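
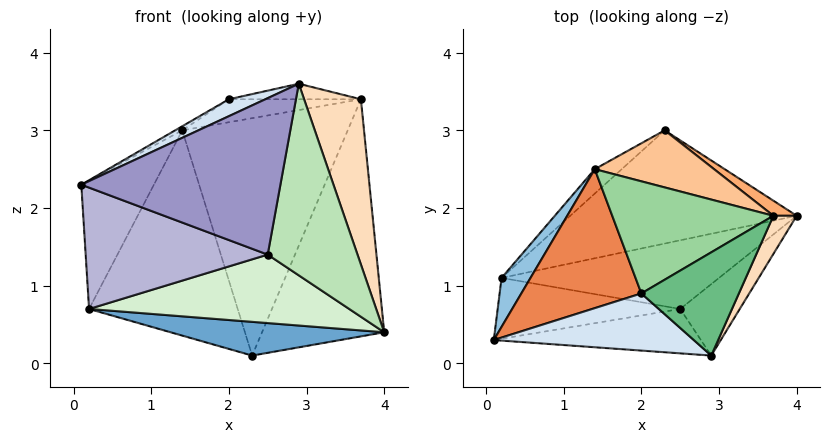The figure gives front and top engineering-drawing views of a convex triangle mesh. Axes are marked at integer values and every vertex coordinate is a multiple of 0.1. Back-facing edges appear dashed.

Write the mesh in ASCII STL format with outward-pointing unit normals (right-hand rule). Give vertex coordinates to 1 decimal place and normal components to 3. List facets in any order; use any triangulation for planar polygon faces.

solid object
 facet normal -0.016 -0.285 -0.958
  outer loop
   vertex 0.2 1.1 0.7
   vertex 2.3 3.0 0.1
   vertex 4.0 1.9 0.4
  endloop
 endfacet
 facet normal -0.871 0.459 0.175
  outer loop
   vertex 0.2 1.1 0.7
   vertex 0.1 0.3 2.3
   vertex 1.4 2.5 3.0
  endloop
 endfacet
 facet normal -0.682 0.726 -0.086
  outer loop
   vertex 0.2 1.1 0.7
   vertex 1.4 2.5 3.0
   vertex 2.3 3.0 0.1
  endloop
 endfacet
 facet normal -0.422 -0.257 0.869
  outer loop
   vertex 2.0 0.9 3.4
   vertex 0.1 0.3 2.3
   vertex 2.9 0.1 3.6
  endloop
 endfacet
 facet normal -0.507 0.025 0.862
  outer loop
   vertex 2.0 0.9 3.4
   vertex 1.4 2.5 3.0
   vertex 0.1 0.3 2.3
  endloop
 endfacet
 facet normal 0.536 0.843 0.054
  outer loop
   vertex 3.7 1.9 3.4
   vertex 4.0 1.9 0.4
   vertex 2.3 3.0 0.1
  endloop
 endfacet
 facet normal 0.208 0.951 0.229
  outer loop
   vertex 3.7 1.9 3.4
   vertex 2.3 3.0 0.1
   vertex 1.4 2.5 3.0
  endloop
 endfacet
 facet normal 0.914 -0.396 0.091
  outer loop
   vertex 3.7 1.9 3.4
   vertex 2.9 0.1 3.6
   vertex 4.0 1.9 0.4
  endloop
 endfacet
 facet normal -0.087 0.148 0.985
  outer loop
   vertex 3.7 1.9 3.4
   vertex 2.0 0.9 3.4
   vertex 2.9 0.1 3.6
  endloop
 endfacet
 facet normal -0.117 0.199 0.973
  outer loop
   vertex 3.7 1.9 3.4
   vertex 1.4 2.5 3.0
   vertex 2.0 0.9 3.4
  endloop
 endfacet
 facet normal 0.459 -0.832 -0.310
  outer loop
   vertex 2.5 0.7 1.4
   vertex 4.0 1.9 0.4
   vertex 2.9 0.1 3.6
  endloop
 endfacet
 facet normal 0.092 -0.703 -0.705
  outer loop
   vertex 2.5 0.7 1.4
   vertex 0.2 1.1 0.7
   vertex 4.0 1.9 0.4
  endloop
 endfacet
 facet normal 0.058 -0.960 -0.272
  outer loop
   vertex 2.5 0.7 1.4
   vertex 2.9 0.1 3.6
   vertex 0.1 0.3 2.3
  endloop
 endfacet
 facet normal -0.019 -0.894 -0.448
  outer loop
   vertex 2.5 0.7 1.4
   vertex 0.1 0.3 2.3
   vertex 0.2 1.1 0.7
  endloop
 endfacet
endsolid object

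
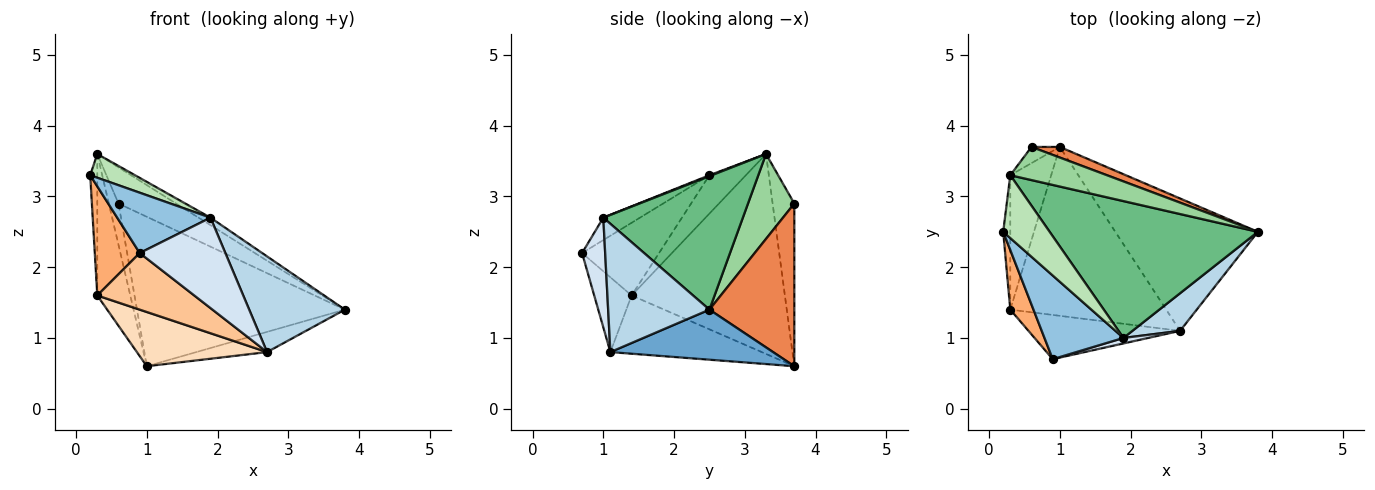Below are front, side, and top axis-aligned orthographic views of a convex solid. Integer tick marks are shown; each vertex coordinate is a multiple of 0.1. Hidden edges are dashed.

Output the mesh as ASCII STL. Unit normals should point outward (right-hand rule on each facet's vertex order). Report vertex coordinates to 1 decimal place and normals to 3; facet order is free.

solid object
 facet normal 0.328 0.143 -0.934
  outer loop
   vertex 2.7 1.1 0.8
   vertex 1.0 3.7 0.6
   vertex 3.8 2.5 1.4
  endloop
 endfacet
 facet normal -0.224 -0.570 0.790
  outer loop
   vertex 1.9 1.0 2.7
   vertex 0.2 2.5 3.3
   vertex 0.9 0.7 2.2
  endloop
 endfacet
 facet normal 0.702 -0.663 0.261
  outer loop
   vertex 1.9 1.0 2.7
   vertex 2.7 1.1 0.8
   vertex 3.8 2.5 1.4
  endloop
 endfacet
 facet normal 0.260 -0.964 0.059
  outer loop
   vertex 1.9 1.0 2.7
   vertex 0.9 0.7 2.2
   vertex 2.7 1.1 0.8
  endloop
 endfacet
 facet normal 0.377 0.924 0.066
  outer loop
   vertex 0.6 3.7 2.9
   vertex 3.8 2.5 1.4
   vertex 1.0 3.7 0.6
  endloop
 endfacet
 facet normal -0.833 -0.486 0.266
  outer loop
   vertex 0.3 1.4 1.6
   vertex 0.9 0.7 2.2
   vertex 0.2 2.5 3.3
  endloop
 endfacet
 facet normal -0.291 -0.754 -0.589
  outer loop
   vertex 0.3 1.4 1.6
   vertex 2.7 1.1 0.8
   vertex 0.9 0.7 2.2
  endloop
 endfacet
 facet normal -0.335 -0.288 -0.897
  outer loop
   vertex 0.3 1.4 1.6
   vertex 1.0 3.7 0.6
   vertex 2.7 1.1 0.8
  endloop
 endfacet
 facet normal 0.539 0.046 0.841
  outer loop
   vertex 0.3 3.3 3.6
   vertex 1.9 1.0 2.7
   vertex 3.8 2.5 1.4
  endloop
 endfacet
 facet normal 0.510 0.634 0.581
  outer loop
   vertex 0.3 3.3 3.6
   vertex 3.8 2.5 1.4
   vertex 0.6 3.7 2.9
  endloop
 endfacet
 facet normal 0.019 -0.353 0.935
  outer loop
   vertex 0.3 3.3 3.6
   vertex 0.2 2.5 3.3
   vertex 1.9 1.0 2.7
  endloop
 endfacet
 facet normal -0.902 0.402 -0.157
  outer loop
   vertex 0.3 3.3 3.6
   vertex 0.6 3.7 2.9
   vertex 1.0 3.7 0.6
  endloop
 endfacet
 facet normal -0.966 0.188 -0.178
  outer loop
   vertex 0.3 3.3 3.6
   vertex 0.3 1.4 1.6
   vertex 0.2 2.5 3.3
  endloop
 endfacet
 facet normal -0.959 0.206 -0.196
  outer loop
   vertex 0.3 3.3 3.6
   vertex 1.0 3.7 0.6
   vertex 0.3 1.4 1.6
  endloop
 endfacet
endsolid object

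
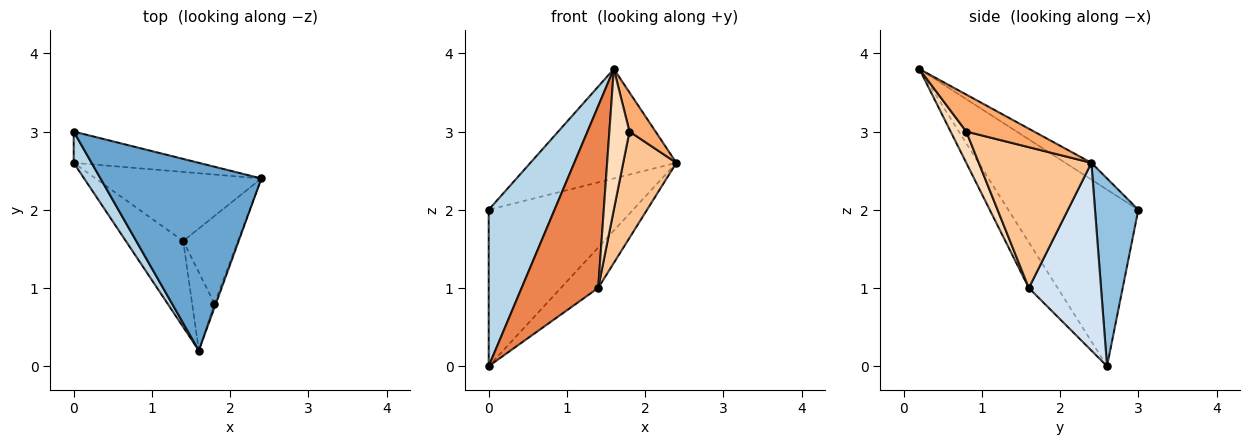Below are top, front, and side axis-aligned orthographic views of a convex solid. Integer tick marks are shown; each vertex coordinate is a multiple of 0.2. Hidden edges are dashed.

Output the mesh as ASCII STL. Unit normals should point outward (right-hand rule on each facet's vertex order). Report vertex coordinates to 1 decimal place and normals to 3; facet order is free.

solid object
 facet normal -0.090 0.502 0.860
  outer loop
   vertex 1.6 0.2 3.8
   vertex 2.4 2.4 2.6
   vertex 0.0 3.0 2.0
  endloop
 endfacet
 facet normal 0.282 0.941 -0.188
  outer loop
   vertex 0.0 2.6 0.0
   vertex 0.0 3.0 2.0
   vertex 2.4 2.4 2.6
  endloop
 endfacet
 facet normal -0.889 -0.450 0.090
  outer loop
   vertex 0.0 2.6 0.0
   vertex 1.6 0.2 3.8
   vertex 0.0 3.0 2.0
  endloop
 endfacet
 facet normal 0.699 0.361 -0.617
  outer loop
   vertex 1.4 1.6 1.0
   vertex 0.0 2.6 0.0
   vertex 2.4 2.4 2.6
  endloop
 endfacet
 facet normal -0.322 -0.856 -0.405
  outer loop
   vertex 1.4 1.6 1.0
   vertex 1.6 0.2 3.8
   vertex 0.0 2.6 0.0
  endloop
 endfacet
 facet normal 0.933 -0.359 -0.036
  outer loop
   vertex 1.8 0.8 3.0
   vertex 2.4 2.4 2.6
   vertex 1.6 0.2 3.8
  endloop
 endfacet
 facet normal 0.853 -0.403 -0.332
  outer loop
   vertex 1.8 0.8 3.0
   vertex 1.4 1.6 1.0
   vertex 2.4 2.4 2.6
  endloop
 endfacet
 facet normal 0.562 -0.723 -0.402
  outer loop
   vertex 1.8 0.8 3.0
   vertex 1.6 0.2 3.8
   vertex 1.4 1.6 1.0
  endloop
 endfacet
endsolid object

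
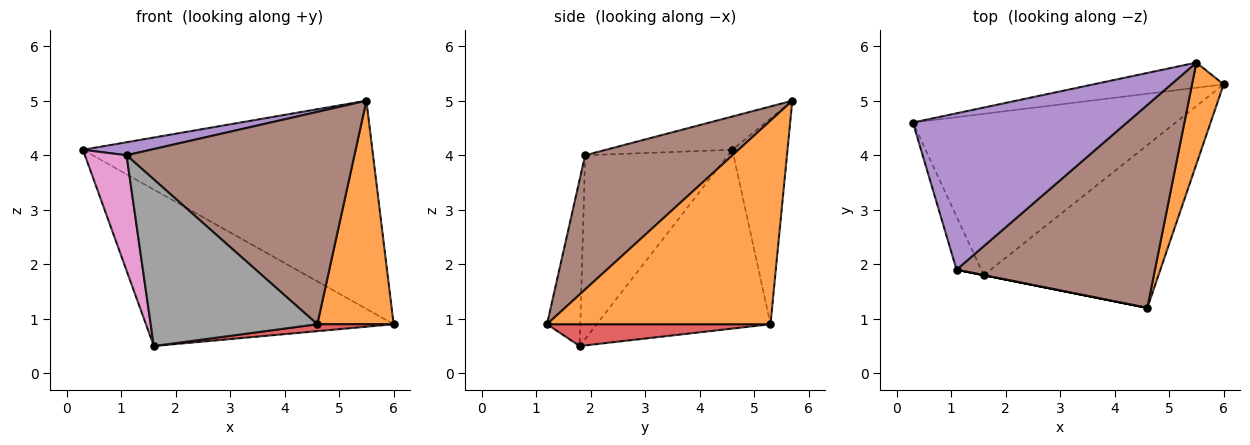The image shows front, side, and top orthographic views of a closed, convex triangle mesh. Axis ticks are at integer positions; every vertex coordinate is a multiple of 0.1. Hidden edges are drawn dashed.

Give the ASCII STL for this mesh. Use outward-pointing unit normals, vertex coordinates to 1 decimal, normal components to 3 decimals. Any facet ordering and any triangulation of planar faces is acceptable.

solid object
 facet normal -0.186 0.975 -0.118
  outer loop
   vertex 5.5 5.7 5.0
   vertex 6.0 5.3 0.9
   vertex 0.3 4.6 4.1
  endloop
 endfacet
 facet normal 0.936 -0.320 0.145
  outer loop
   vertex 5.5 5.7 5.0
   vertex 4.6 1.2 0.9
   vertex 6.0 5.3 0.9
  endloop
 endfacet
 facet normal -0.439 0.626 -0.645
  outer loop
   vertex 1.6 1.8 0.5
   vertex 0.3 4.6 4.1
   vertex 6.0 5.3 0.9
  endloop
 endfacet
 facet normal 0.124 -0.042 -0.991
  outer loop
   vertex 1.6 1.8 0.5
   vertex 6.0 5.3 0.9
   vertex 4.6 1.2 0.9
  endloop
 endfacet
 facet normal -0.153 -0.082 0.985
  outer loop
   vertex 1.1 1.9 4.0
   vertex 5.5 5.7 5.0
   vertex 0.3 4.6 4.1
  endloop
 endfacet
 facet normal 0.423 -0.655 0.626
  outer loop
   vertex 1.1 1.9 4.0
   vertex 4.6 1.2 0.9
   vertex 5.5 5.7 5.0
  endloop
 endfacet
 facet normal -0.952 -0.277 -0.128
  outer loop
   vertex 1.1 1.9 4.0
   vertex 0.3 4.6 4.1
   vertex 1.6 1.8 0.5
  endloop
 endfacet
 facet normal -0.196 -0.981 0.000
  outer loop
   vertex 1.1 1.9 4.0
   vertex 1.6 1.8 0.5
   vertex 4.6 1.2 0.9
  endloop
 endfacet
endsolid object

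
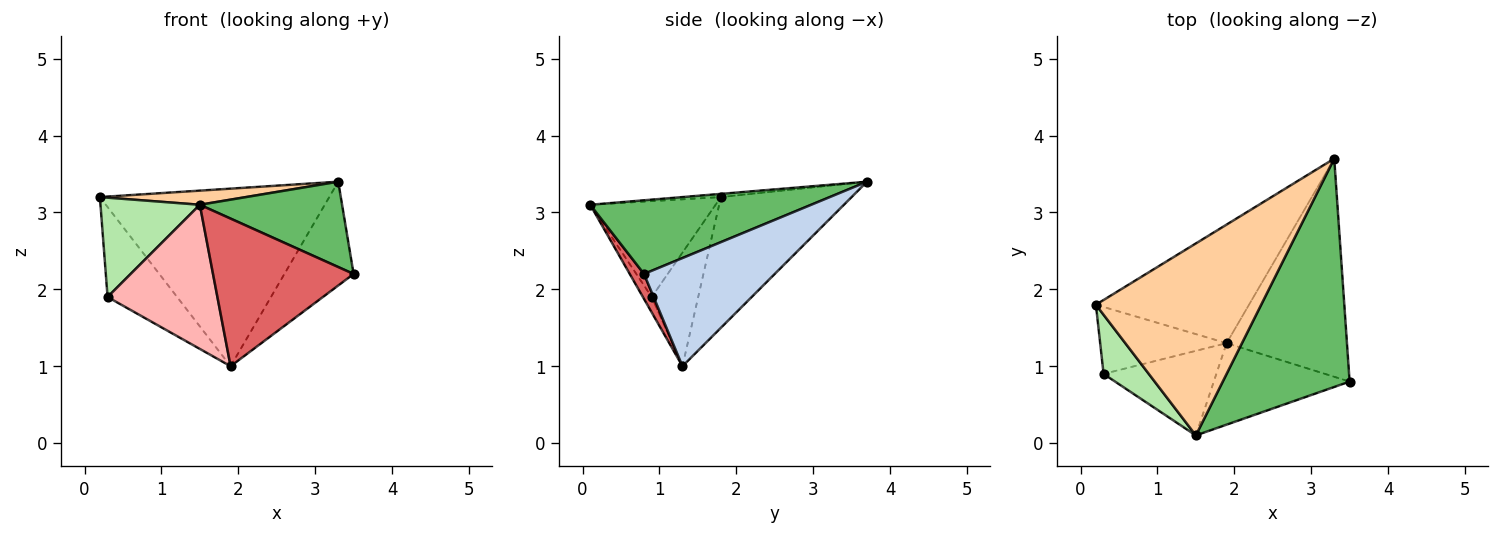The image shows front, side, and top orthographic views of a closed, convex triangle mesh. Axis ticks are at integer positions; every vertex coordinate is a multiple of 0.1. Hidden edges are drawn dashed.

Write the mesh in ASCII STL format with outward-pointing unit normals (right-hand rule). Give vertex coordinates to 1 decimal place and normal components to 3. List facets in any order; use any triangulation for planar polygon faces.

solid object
 facet normal -0.428 0.752 -0.502
  outer loop
   vertex 1.9 1.3 1.0
   vertex 0.2 1.8 3.2
   vertex 3.3 3.7 3.4
  endloop
 endfacet
 facet normal 0.630 0.334 -0.701
  outer loop
   vertex 1.9 1.3 1.0
   vertex 3.3 3.7 3.4
   vertex 3.5 0.8 2.2
  endloop
 endfacet
 facet normal -0.473 0.707 -0.526
  outer loop
   vertex 0.3 0.9 1.9
   vertex 0.2 1.8 3.2
   vertex 1.9 1.3 1.0
  endloop
 endfacet
 facet normal -0.019 -0.073 0.997
  outer loop
   vertex 1.5 0.1 3.1
   vertex 3.3 3.7 3.4
   vertex 0.2 1.8 3.2
  endloop
 endfacet
 facet normal 0.478 -0.308 0.823
  outer loop
   vertex 1.5 0.1 3.1
   vertex 3.5 0.8 2.2
   vertex 3.3 3.7 3.4
  endloop
 endfacet
 facet normal -0.735 -0.583 0.347
  outer loop
   vertex 1.5 0.1 3.1
   vertex 0.2 1.8 3.2
   vertex 0.3 0.9 1.9
  endloop
 endfacet
 facet normal 0.089 -0.872 -0.481
  outer loop
   vertex 1.5 0.1 3.1
   vertex 1.9 1.3 1.0
   vertex 3.5 0.8 2.2
  endloop
 endfacet
 facet normal -0.069 -0.860 -0.505
  outer loop
   vertex 1.5 0.1 3.1
   vertex 0.3 0.9 1.9
   vertex 1.9 1.3 1.0
  endloop
 endfacet
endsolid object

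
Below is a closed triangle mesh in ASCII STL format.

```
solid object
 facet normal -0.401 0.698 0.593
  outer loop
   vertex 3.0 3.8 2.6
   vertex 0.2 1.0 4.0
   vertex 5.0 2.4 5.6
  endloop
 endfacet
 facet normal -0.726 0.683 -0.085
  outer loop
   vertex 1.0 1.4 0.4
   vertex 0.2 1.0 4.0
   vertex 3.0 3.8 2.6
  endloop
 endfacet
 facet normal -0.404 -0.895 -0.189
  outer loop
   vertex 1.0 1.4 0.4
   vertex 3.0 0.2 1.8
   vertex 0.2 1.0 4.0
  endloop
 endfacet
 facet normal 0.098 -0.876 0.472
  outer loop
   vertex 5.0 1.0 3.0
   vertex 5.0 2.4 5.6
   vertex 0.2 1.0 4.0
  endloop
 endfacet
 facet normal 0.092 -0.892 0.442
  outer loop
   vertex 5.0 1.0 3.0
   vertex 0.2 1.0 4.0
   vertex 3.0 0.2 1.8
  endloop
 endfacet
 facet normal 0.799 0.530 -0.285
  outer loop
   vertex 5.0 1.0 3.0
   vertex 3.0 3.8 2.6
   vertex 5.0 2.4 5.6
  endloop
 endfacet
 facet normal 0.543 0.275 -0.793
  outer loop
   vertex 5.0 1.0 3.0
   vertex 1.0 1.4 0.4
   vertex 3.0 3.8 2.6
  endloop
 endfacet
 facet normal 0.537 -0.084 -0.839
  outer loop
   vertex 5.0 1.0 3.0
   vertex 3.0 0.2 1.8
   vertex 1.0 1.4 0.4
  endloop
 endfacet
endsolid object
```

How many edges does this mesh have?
12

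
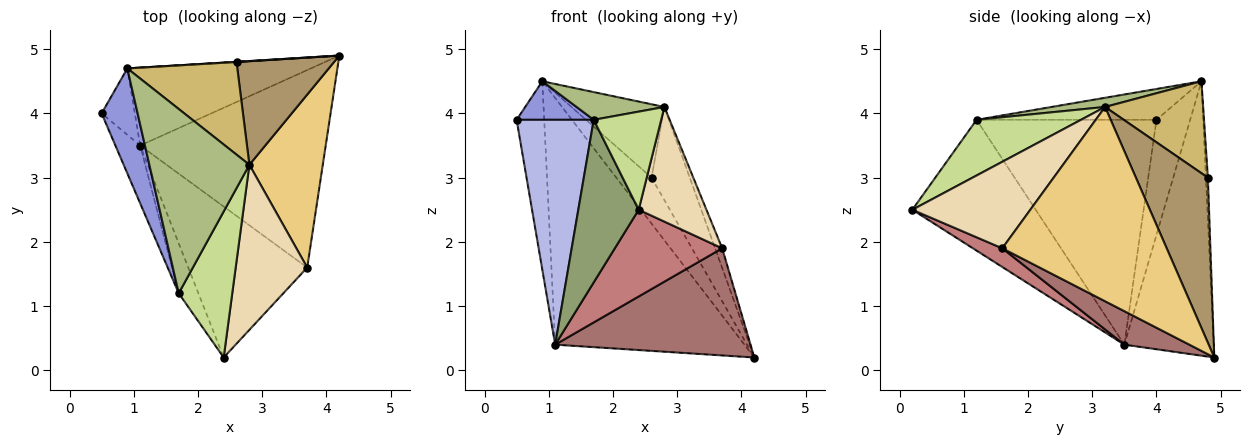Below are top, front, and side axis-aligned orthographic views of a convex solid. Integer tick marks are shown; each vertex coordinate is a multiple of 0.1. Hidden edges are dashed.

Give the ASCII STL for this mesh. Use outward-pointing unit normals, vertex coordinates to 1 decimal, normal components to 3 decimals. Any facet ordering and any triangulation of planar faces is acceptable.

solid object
 facet normal -0.755 0.618 -0.218
  outer loop
   vertex 1.1 3.5 0.4
   vertex 0.5 4.0 3.9
   vertex 0.9 4.7 4.5
  endloop
 endfacet
 facet normal -0.410 0.870 -0.275
  outer loop
   vertex 1.1 3.5 0.4
   vertex 0.9 4.7 4.5
   vertex 4.2 4.9 0.2
  endloop
 endfacet
 facet normal -0.627 -0.269 0.731
  outer loop
   vertex 1.7 1.2 3.9
   vertex 0.9 4.7 4.5
   vertex 0.5 4.0 3.9
  endloop
 endfacet
 facet normal -0.914 -0.392 -0.101
  outer loop
   vertex 1.7 1.2 3.9
   vertex 0.5 4.0 3.9
   vertex 1.1 3.5 0.4
  endloop
 endfacet
 facet normal -0.890 -0.436 -0.134
  outer loop
   vertex 1.7 1.2 3.9
   vertex 1.1 3.5 0.4
   vertex 2.4 0.2 2.5
  endloop
 endfacet
 facet normal 0.090 -0.148 0.985
  outer loop
   vertex 2.8 3.2 4.1
   vertex 0.9 4.7 4.5
   vertex 1.7 1.2 3.9
  endloop
 endfacet
 facet normal 0.653 -0.422 0.628
  outer loop
   vertex 2.8 3.2 4.1
   vertex 1.7 1.2 3.9
   vertex 2.4 0.2 2.5
  endloop
 endfacet
 facet normal -0.055 0.998 0.004
  outer loop
   vertex 2.6 4.8 3.0
   vertex 4.2 4.9 0.2
   vertex 0.9 4.7 4.5
  endloop
 endfacet
 facet normal 0.783 0.416 0.462
  outer loop
   vertex 2.6 4.8 3.0
   vertex 2.8 3.2 4.1
   vertex 4.2 4.9 0.2
  endloop
 endfacet
 facet normal 0.548 0.519 0.656
  outer loop
   vertex 2.6 4.8 3.0
   vertex 0.9 4.7 4.5
   vertex 2.8 3.2 4.1
  endloop
 endfacet
 facet normal 0.935 0.040 0.353
  outer loop
   vertex 3.7 1.6 1.9
   vertex 4.2 4.9 0.2
   vertex 2.8 3.2 4.1
  endloop
 endfacet
 facet normal 0.705 -0.405 0.583
  outer loop
   vertex 3.7 1.6 1.9
   vertex 2.8 3.2 4.1
   vertex 2.4 0.2 2.5
  endloop
 endfacet
 facet normal 0.157 -0.471 -0.868
  outer loop
   vertex 3.7 1.6 1.9
   vertex 1.1 3.5 0.4
   vertex 4.2 4.9 0.2
  endloop
 endfacet
 facet normal 0.135 -0.494 -0.859
  outer loop
   vertex 3.7 1.6 1.9
   vertex 2.4 0.2 2.5
   vertex 1.1 3.5 0.4
  endloop
 endfacet
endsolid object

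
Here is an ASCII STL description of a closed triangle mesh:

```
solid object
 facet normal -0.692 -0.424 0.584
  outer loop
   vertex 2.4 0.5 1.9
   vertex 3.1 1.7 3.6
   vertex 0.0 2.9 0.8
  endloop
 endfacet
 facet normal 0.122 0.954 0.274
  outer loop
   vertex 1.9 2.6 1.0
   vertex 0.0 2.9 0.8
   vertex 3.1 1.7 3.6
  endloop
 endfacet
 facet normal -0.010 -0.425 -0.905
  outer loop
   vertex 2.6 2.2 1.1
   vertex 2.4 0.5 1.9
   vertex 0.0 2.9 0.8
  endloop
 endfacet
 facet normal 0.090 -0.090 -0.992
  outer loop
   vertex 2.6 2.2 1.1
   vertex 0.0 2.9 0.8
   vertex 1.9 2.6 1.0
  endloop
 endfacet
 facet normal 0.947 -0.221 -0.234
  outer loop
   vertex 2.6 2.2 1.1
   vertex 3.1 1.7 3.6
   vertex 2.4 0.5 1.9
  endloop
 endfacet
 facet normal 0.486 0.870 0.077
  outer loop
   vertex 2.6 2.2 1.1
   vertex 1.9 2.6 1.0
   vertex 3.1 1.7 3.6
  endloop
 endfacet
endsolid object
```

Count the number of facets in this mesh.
6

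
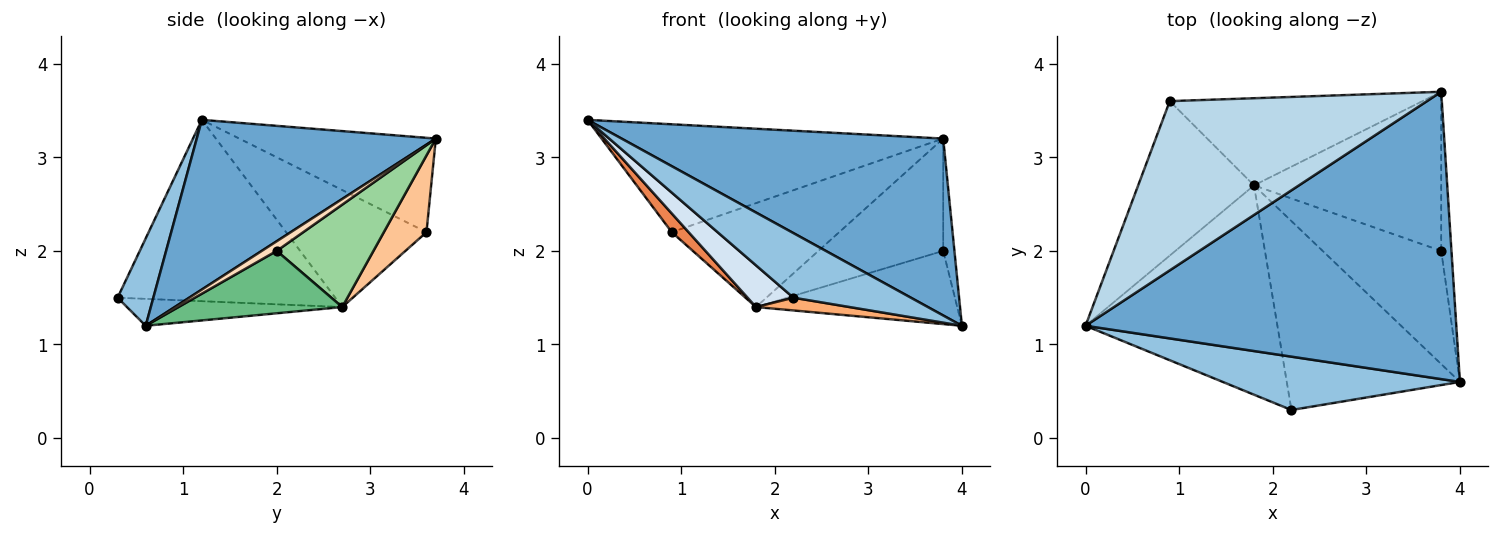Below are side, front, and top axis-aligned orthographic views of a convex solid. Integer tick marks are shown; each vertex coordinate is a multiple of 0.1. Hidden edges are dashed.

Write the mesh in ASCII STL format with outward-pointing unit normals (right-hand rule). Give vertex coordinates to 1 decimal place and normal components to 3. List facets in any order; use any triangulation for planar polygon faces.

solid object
 facet normal 0.363 -0.488 0.793
  outer loop
   vertex 3.8 3.7 3.2
   vertex 0.0 1.2 3.4
   vertex 4.0 0.6 1.2
  endloop
 endfacet
 facet normal 0.228 -0.751 0.620
  outer loop
   vertex 2.2 0.3 1.5
   vertex 4.0 0.6 1.2
   vertex 0.0 1.2 3.4
  endloop
 endfacet
 facet normal -0.295 0.514 0.806
  outer loop
   vertex 0.9 3.6 2.2
   vertex 0.0 1.2 3.4
   vertex 3.8 3.7 3.2
  endloop
 endfacet
 facet normal -0.680 -0.143 -0.719
  outer loop
   vertex 1.8 2.7 1.4
   vertex 2.2 0.3 1.5
   vertex 0.0 1.2 3.4
  endloop
 endfacet
 facet normal -0.708 -0.085 -0.701
  outer loop
   vertex 1.8 2.7 1.4
   vertex 0.0 1.2 3.4
   vertex 0.9 3.6 2.2
  endloop
 endfacet
 facet normal -0.153 -0.067 -0.986
  outer loop
   vertex 1.8 2.7 1.4
   vertex 4.0 0.6 1.2
   vertex 2.2 0.3 1.5
  endloop
 endfacet
 facet normal 0.192 0.752 -0.631
  outer loop
   vertex 1.8 2.7 1.4
   vertex 0.9 3.6 2.2
   vertex 3.8 3.7 3.2
  endloop
 endfacet
 facet normal 0.610 0.457 -0.648
  outer loop
   vertex 3.8 2.0 2.0
   vertex 3.8 3.7 3.2
   vertex 4.0 0.6 1.2
  endloop
 endfacet
 facet normal 0.404 0.497 -0.768
  outer loop
   vertex 3.8 2.0 2.0
   vertex 4.0 0.6 1.2
   vertex 1.8 2.7 1.4
  endloop
 endfacet
 facet normal 0.408 0.526 -0.746
  outer loop
   vertex 3.8 2.0 2.0
   vertex 1.8 2.7 1.4
   vertex 3.8 3.7 3.2
  endloop
 endfacet
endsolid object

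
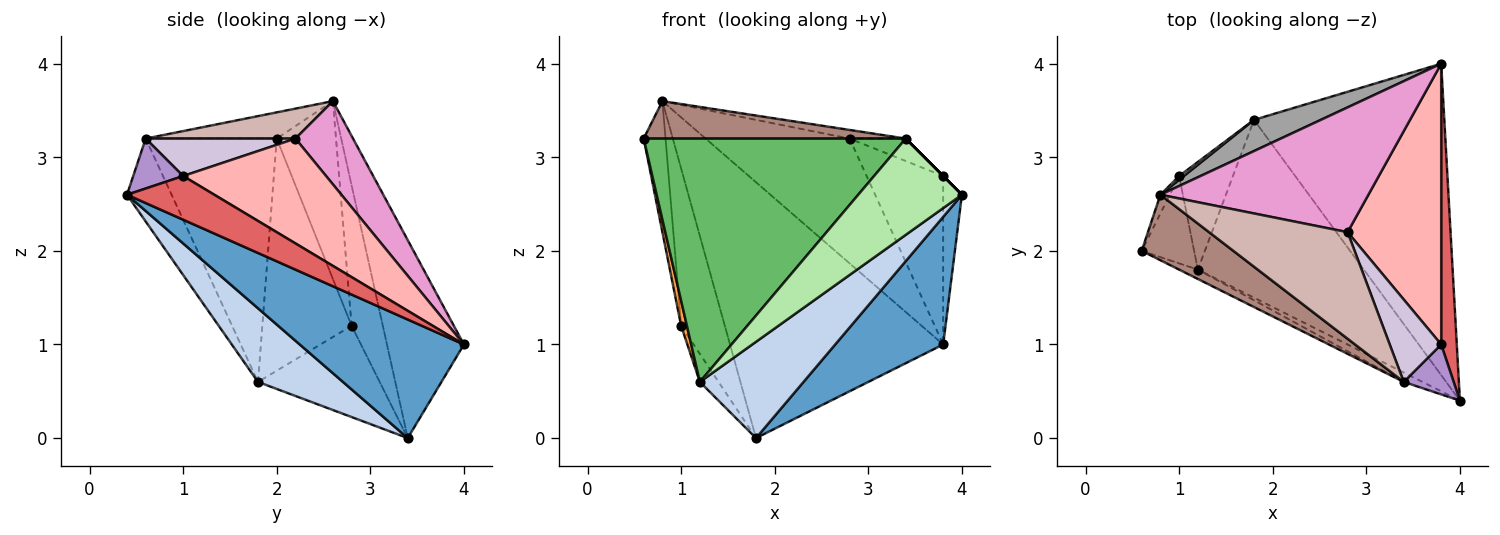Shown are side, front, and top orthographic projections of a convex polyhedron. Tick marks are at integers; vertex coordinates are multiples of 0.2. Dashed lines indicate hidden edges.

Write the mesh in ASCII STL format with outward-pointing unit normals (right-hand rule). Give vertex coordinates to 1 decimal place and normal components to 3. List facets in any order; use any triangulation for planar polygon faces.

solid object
 facet normal 0.499 -0.329 -0.802
  outer loop
   vertex 1.8 3.4 0.0
   vertex 3.8 4.0 1.0
   vertex 4.0 0.4 2.6
  endloop
 endfacet
 facet normal 0.363 -0.444 -0.819
  outer loop
   vertex 1.2 1.8 0.6
   vertex 1.8 3.4 0.0
   vertex 4.0 0.4 2.6
  endloop
 endfacet
 facet normal -0.974 -0.063 -0.220
  outer loop
   vertex 1.0 2.8 1.2
   vertex 1.2 1.8 0.6
   vertex 0.6 2.0 3.2
  endloop
 endfacet
 facet normal -0.854 0.131 -0.504
  outer loop
   vertex 1.0 2.8 1.2
   vertex 1.8 3.4 0.0
   vertex 1.2 1.8 0.6
  endloop
 endfacet
 facet normal -0.447 -0.894 -0.034
  outer loop
   vertex 3.4 0.6 3.2
   vertex 0.6 2.0 3.2
   vertex 1.2 1.8 0.6
  endloop
 endfacet
 facet normal -0.394 -0.915 -0.089
  outer loop
   vertex 3.4 0.6 3.2
   vertex 1.2 1.8 0.6
   vertex 4.0 0.4 2.6
  endloop
 endfacet
 facet normal 0.923 0.198 0.330
  outer loop
   vertex 3.8 1.0 2.8
   vertex 4.0 0.4 2.6
   vertex 3.8 4.0 1.0
  endloop
 endfacet
 facet normal 0.693 0.371 0.618
  outer loop
   vertex 3.8 1.0 2.8
   vertex 3.8 4.0 1.0
   vertex 2.8 2.2 3.2
  endloop
 endfacet
 facet normal 0.707 0.000 0.707
  outer loop
   vertex 3.8 1.0 2.8
   vertex 3.4 0.6 3.2
   vertex 4.0 0.4 2.6
  endloop
 endfacet
 facet normal 0.574 0.215 0.790
  outer loop
   vertex 3.8 1.0 2.8
   vertex 2.8 2.2 3.2
   vertex 3.4 0.6 3.2
  endloop
 endfacet
 facet normal -0.241 -0.482 0.843
  outer loop
   vertex 0.8 2.6 3.6
   vertex 0.6 2.0 3.2
   vertex 3.4 0.6 3.2
  endloop
 endfacet
 facet normal 0.211 0.079 0.974
  outer loop
   vertex 0.8 2.6 3.6
   vertex 3.4 0.6 3.2
   vertex 2.8 2.2 3.2
  endloop
 endfacet
 facet normal 0.272 0.680 0.680
  outer loop
   vertex 0.8 2.6 3.6
   vertex 2.8 2.2 3.2
   vertex 3.8 4.0 1.0
  endloop
 endfacet
 facet normal -0.937 0.345 -0.049
  outer loop
   vertex 0.8 2.6 3.6
   vertex 1.0 2.8 1.2
   vertex 0.6 2.0 3.2
  endloop
 endfacet
 facet normal -0.337 0.934 0.114
  outer loop
   vertex 0.8 2.6 3.6
   vertex 3.8 4.0 1.0
   vertex 1.8 3.4 0.0
  endloop
 endfacet
 facet normal -0.581 0.814 0.019
  outer loop
   vertex 0.8 2.6 3.6
   vertex 1.8 3.4 0.0
   vertex 1.0 2.8 1.2
  endloop
 endfacet
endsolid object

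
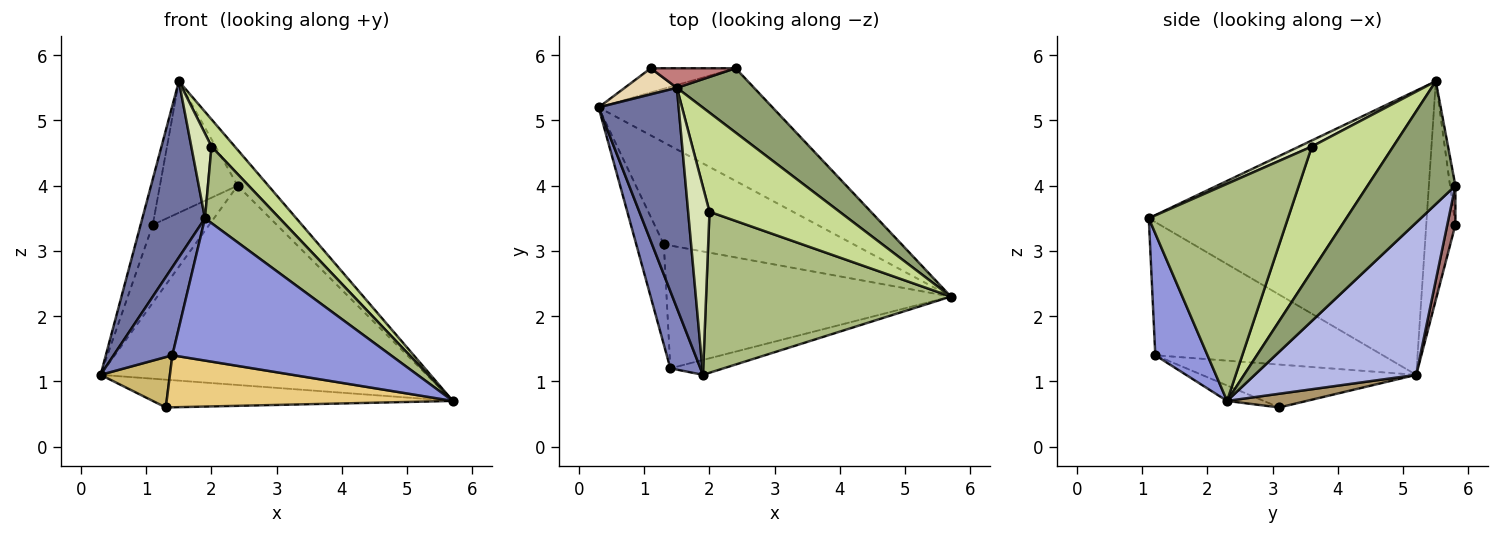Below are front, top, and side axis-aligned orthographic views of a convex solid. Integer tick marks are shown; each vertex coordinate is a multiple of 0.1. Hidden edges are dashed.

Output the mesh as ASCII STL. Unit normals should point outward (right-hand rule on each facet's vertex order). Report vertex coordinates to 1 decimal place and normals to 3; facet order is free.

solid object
 facet normal -0.941 -0.212 0.265
  outer loop
   vertex 1.5 5.5 5.6
   vertex 0.3 5.2 1.1
   vertex 1.9 1.1 3.5
  endloop
 endfacet
 facet normal -0.946 -0.244 0.214
  outer loop
   vertex 1.4 1.2 1.4
   vertex 1.9 1.1 3.5
   vertex 0.3 5.2 1.1
  endloop
 endfacet
 facet normal 0.231 -0.968 -0.101
  outer loop
   vertex 1.4 1.2 1.4
   vertex 5.7 2.3 0.7
   vertex 1.9 1.1 3.5
  endloop
 endfacet
 facet normal 0.396 0.799 -0.452
  outer loop
   vertex 2.4 5.8 4.0
   vertex 5.7 2.3 0.7
   vertex 0.3 5.2 1.1
  endloop
 endfacet
 facet normal 0.812 0.285 0.510
  outer loop
   vertex 2.4 5.8 4.0
   vertex 1.5 5.5 5.6
   vertex 5.7 2.3 0.7
  endloop
 endfacet
 facet normal 0.625 -0.335 0.705
  outer loop
   vertex 2.0 3.6 4.6
   vertex 1.9 1.1 3.5
   vertex 5.7 2.3 0.7
  endloop
 endfacet
 facet normal 0.678 -0.194 0.708
  outer loop
   vertex 2.0 3.6 4.6
   vertex 5.7 2.3 0.7
   vertex 1.5 5.5 5.6
  endloop
 endfacet
 facet normal 0.251 -0.398 0.882
  outer loop
   vertex 2.0 3.6 4.6
   vertex 1.5 5.5 5.6
   vertex 1.9 1.1 3.5
  endloop
 endfacet
 facet normal 0.070 0.262 -0.962
  outer loop
   vertex 1.3 3.1 0.6
   vertex 0.3 5.2 1.1
   vertex 5.7 2.3 0.7
  endloop
 endfacet
 facet normal -0.812 -0.262 -0.522
  outer loop
   vertex 1.3 3.1 0.6
   vertex 1.4 1.2 1.4
   vertex 0.3 5.2 1.1
  endloop
 endfacet
 facet normal -0.050 -0.390 -0.920
  outer loop
   vertex 1.3 3.1 0.6
   vertex 5.7 2.3 0.7
   vertex 1.4 1.2 1.4
  endloop
 endfacet
 facet normal -0.901 0.377 0.215
  outer loop
   vertex 1.1 5.8 3.4
   vertex 0.3 5.2 1.1
   vertex 1.5 5.5 5.6
  endloop
 endfacet
 facet normal 0.136 0.946 -0.294
  outer loop
   vertex 1.1 5.8 3.4
   vertex 2.4 5.8 4.0
   vertex 0.3 5.2 1.1
  endloop
 endfacet
 facet normal -0.068 0.987 0.147
  outer loop
   vertex 1.1 5.8 3.4
   vertex 1.5 5.5 5.6
   vertex 2.4 5.8 4.0
  endloop
 endfacet
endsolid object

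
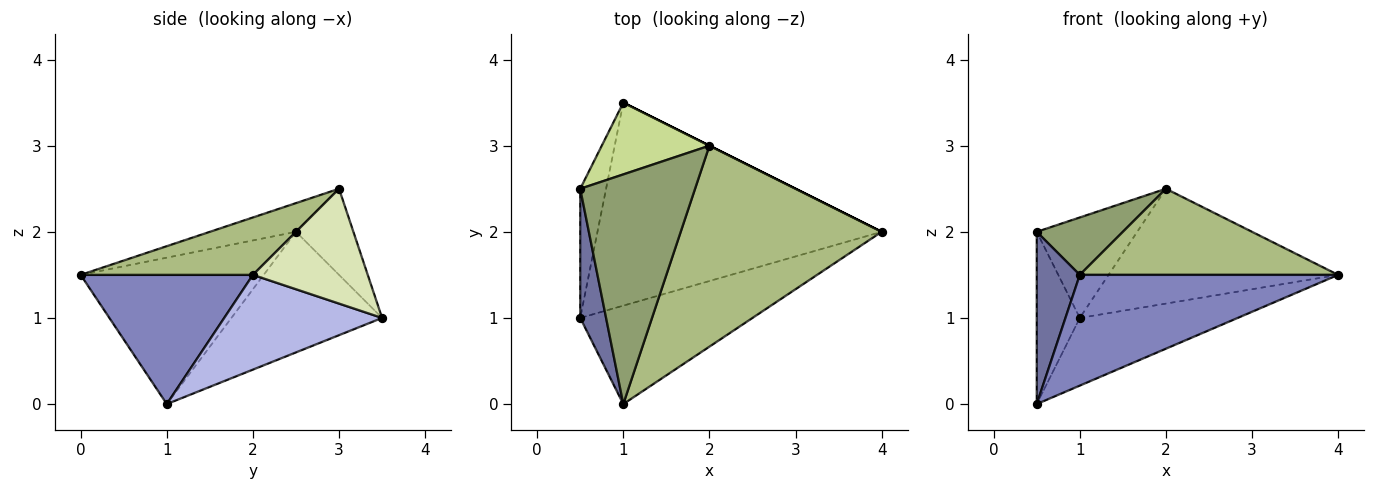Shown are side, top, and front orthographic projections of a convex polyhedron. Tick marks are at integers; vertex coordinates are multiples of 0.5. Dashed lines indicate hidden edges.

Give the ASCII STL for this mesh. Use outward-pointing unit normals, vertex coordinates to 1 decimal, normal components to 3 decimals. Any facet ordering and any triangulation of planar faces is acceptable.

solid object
 facet normal -0.959 -0.226 0.169
  outer loop
   vertex 0.5 1.0 0.0
   vertex 1.0 0.0 1.5
   vertex 0.5 2.5 2.0
  endloop
 endfacet
 facet normal 0.446 -0.669 -0.595
  outer loop
   vertex 0.5 1.0 0.0
   vertex 4.0 2.0 1.5
   vertex 1.0 0.0 1.5
  endloop
 endfacet
 facet normal -0.942 0.269 -0.202
  outer loop
   vertex 1.0 3.5 1.0
   vertex 0.5 1.0 0.0
   vertex 0.5 2.5 2.0
  endloop
 endfacet
 facet normal 0.302 0.302 -0.905
  outer loop
   vertex 1.0 3.5 1.0
   vertex 4.0 2.0 1.5
   vertex 0.5 1.0 0.0
  endloop
 endfacet
 facet normal -0.236 -0.236 0.943
  outer loop
   vertex 2.0 3.0 2.5
   vertex 0.5 2.5 2.0
   vertex 1.0 0.0 1.5
  endloop
 endfacet
 facet normal 0.254 -0.381 0.889
  outer loop
   vertex 2.0 3.0 2.5
   vertex 1.0 0.0 1.5
   vertex 4.0 2.0 1.5
  endloop
 endfacet
 facet normal -0.422 0.738 0.527
  outer loop
   vertex 2.0 3.0 2.5
   vertex 1.0 3.5 1.0
   vertex 0.5 2.5 2.0
  endloop
 endfacet
 facet normal 0.447 0.894 0.000
  outer loop
   vertex 2.0 3.0 2.5
   vertex 4.0 2.0 1.5
   vertex 1.0 3.5 1.0
  endloop
 endfacet
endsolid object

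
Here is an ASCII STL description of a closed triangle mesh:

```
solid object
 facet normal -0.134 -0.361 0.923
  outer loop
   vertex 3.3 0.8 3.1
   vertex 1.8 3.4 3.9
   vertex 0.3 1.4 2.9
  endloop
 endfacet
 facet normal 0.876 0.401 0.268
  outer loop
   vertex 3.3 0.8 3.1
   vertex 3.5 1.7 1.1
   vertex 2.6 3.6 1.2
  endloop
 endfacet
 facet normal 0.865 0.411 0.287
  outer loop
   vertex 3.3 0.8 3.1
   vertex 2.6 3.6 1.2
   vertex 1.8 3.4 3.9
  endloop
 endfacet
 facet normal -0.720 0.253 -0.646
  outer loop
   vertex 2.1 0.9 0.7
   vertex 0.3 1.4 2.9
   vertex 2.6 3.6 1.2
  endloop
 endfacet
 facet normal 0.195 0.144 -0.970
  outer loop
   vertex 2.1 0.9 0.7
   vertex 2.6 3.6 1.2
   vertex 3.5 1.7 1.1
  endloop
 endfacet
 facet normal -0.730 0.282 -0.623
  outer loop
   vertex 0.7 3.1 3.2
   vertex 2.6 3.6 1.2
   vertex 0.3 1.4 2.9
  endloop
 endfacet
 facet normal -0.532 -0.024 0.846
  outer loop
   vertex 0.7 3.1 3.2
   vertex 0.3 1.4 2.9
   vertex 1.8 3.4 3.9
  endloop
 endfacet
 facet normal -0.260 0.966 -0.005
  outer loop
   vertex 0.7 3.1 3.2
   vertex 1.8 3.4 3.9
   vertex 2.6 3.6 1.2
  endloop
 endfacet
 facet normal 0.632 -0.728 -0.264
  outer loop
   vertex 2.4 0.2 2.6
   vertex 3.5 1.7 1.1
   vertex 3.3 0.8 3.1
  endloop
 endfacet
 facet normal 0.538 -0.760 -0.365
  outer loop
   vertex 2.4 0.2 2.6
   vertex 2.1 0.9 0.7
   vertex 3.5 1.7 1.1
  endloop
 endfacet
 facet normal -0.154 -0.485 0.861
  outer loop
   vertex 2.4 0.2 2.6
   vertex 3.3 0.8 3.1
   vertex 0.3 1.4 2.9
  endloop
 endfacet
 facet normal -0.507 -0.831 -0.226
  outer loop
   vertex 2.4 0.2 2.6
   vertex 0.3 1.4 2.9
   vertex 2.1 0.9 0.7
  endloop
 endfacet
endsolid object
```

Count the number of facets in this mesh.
12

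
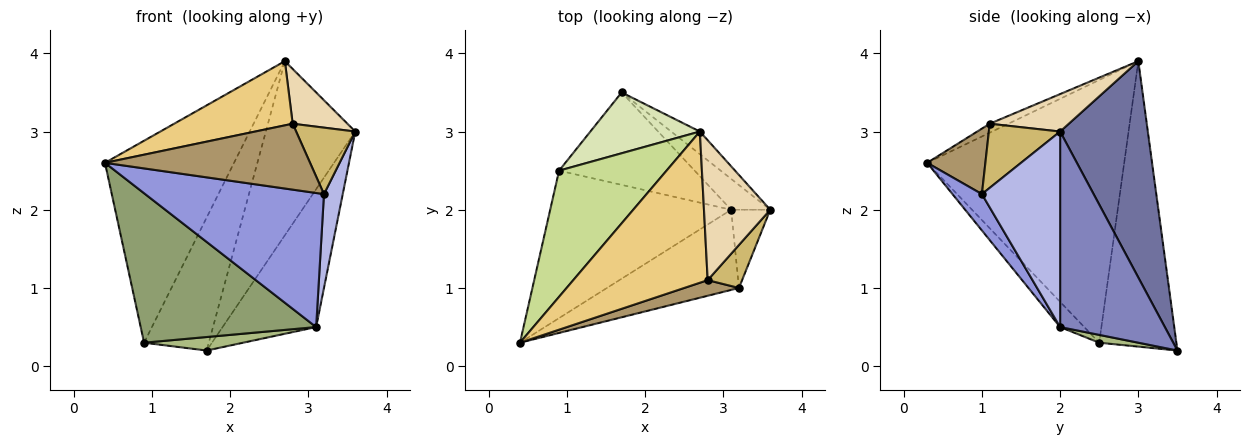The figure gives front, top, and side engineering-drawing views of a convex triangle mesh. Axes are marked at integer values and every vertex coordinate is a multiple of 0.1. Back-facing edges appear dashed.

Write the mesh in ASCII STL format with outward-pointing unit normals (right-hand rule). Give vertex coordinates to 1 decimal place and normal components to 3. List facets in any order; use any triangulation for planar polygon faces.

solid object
 facet normal 0.697 0.711 -0.092
  outer loop
   vertex 2.7 3.0 3.9
   vertex 3.6 2.0 3.0
   vertex 1.7 3.5 0.2
  endloop
 endfacet
 facet normal 0.738 0.659 -0.148
  outer loop
   vertex 3.1 2.0 0.5
   vertex 1.7 3.5 0.2
   vertex 3.6 2.0 3.0
  endloop
 endfacet
 facet normal 0.140 -0.850 -0.508
  outer loop
   vertex 3.2 1.0 2.2
   vertex 0.4 0.3 2.6
   vertex 3.1 2.0 0.5
  endloop
 endfacet
 facet normal 0.955 -0.229 -0.191
  outer loop
   vertex 3.2 1.0 2.2
   vertex 3.1 2.0 0.5
   vertex 3.6 2.0 3.0
  endloop
 endfacet
 facet normal -0.097 -0.709 -0.699
  outer loop
   vertex 0.9 2.5 0.3
   vertex 3.1 2.0 0.5
   vertex 0.4 0.3 2.6
  endloop
 endfacet
 facet normal 0.057 -0.144 -0.988
  outer loop
   vertex 0.9 2.5 0.3
   vertex 1.7 3.5 0.2
   vertex 3.1 2.0 0.5
  endloop
 endfacet
 facet normal -0.792 0.518 0.324
  outer loop
   vertex 0.9 2.5 0.3
   vertex 0.4 0.3 2.6
   vertex 2.7 3.0 3.9
  endloop
 endfacet
 facet normal -0.735 0.616 0.282
  outer loop
   vertex 0.9 2.5 0.3
   vertex 2.7 3.0 3.9
   vertex 1.7 3.5 0.2
  endloop
 endfacet
 facet normal 0.266 -0.938 0.223
  outer loop
   vertex 2.8 1.1 3.1
   vertex 0.4 0.3 2.6
   vertex 3.2 1.0 2.2
  endloop
 endfacet
 facet normal 0.711 -0.590 0.382
  outer loop
   vertex 2.8 1.1 3.1
   vertex 3.2 1.0 2.2
   vertex 3.6 2.0 3.0
  endloop
 endfacet
 facet normal -0.061 -0.390 0.919
  outer loop
   vertex 2.8 1.1 3.1
   vertex 2.7 3.0 3.9
   vertex 0.4 0.3 2.6
  endloop
 endfacet
 facet normal 0.466 -0.322 0.824
  outer loop
   vertex 2.8 1.1 3.1
   vertex 3.6 2.0 3.0
   vertex 2.7 3.0 3.9
  endloop
 endfacet
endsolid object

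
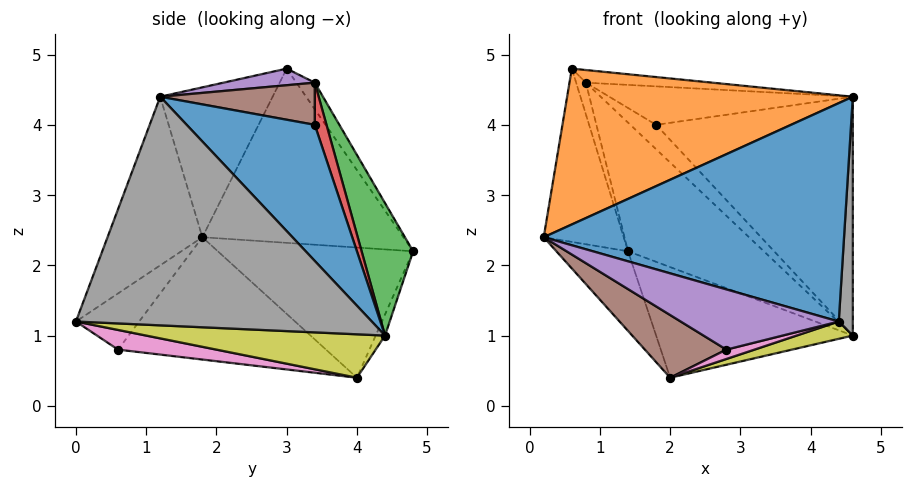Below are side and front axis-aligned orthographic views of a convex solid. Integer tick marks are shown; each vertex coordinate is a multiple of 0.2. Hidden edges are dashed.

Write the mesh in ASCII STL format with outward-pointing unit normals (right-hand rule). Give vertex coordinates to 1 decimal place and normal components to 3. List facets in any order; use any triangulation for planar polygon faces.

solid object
 facet normal -0.282 -0.892 0.352
  outer loop
   vertex 4.4 0.0 1.2
   vertex 4.6 1.2 4.4
   vertex 0.2 1.8 2.4
  endloop
 endfacet
 facet normal -0.324 -0.823 0.466
  outer loop
   vertex 0.6 3.0 4.8
   vertex 0.2 1.8 2.4
   vertex 4.6 1.2 4.4
  endloop
 endfacet
 facet normal -0.929 0.370 -0.030
  outer loop
   vertex 0.6 3.0 4.8
   vertex 1.4 4.8 2.2
   vertex 0.2 1.8 2.4
  endloop
 endfacet
 facet normal -0.851 0.312 -0.422
  outer loop
   vertex 2.0 4.0 0.4
   vertex 0.2 1.8 2.4
   vertex 1.4 4.8 2.2
  endloop
 endfacet
 facet normal -0.370 -0.925 0.092
  outer loop
   vertex 2.8 0.6 0.8
   vertex 4.4 0.0 1.2
   vertex 0.2 1.8 2.4
  endloop
 endfacet
 facet normal -0.585 -0.229 -0.778
  outer loop
   vertex 2.8 0.6 0.8
   vertex 0.2 1.8 2.4
   vertex 2.0 4.0 0.4
  endloop
 endfacet
 facet normal 0.220 -0.063 -0.974
  outer loop
   vertex 2.8 0.6 0.8
   vertex 2.0 4.0 0.4
   vertex 4.4 0.0 1.2
  endloop
 endfacet
 facet normal 0.998 -0.047 -0.045
  outer loop
   vertex 4.6 4.4 1.0
   vertex 4.6 1.2 4.4
   vertex 4.4 0.0 1.2
  endloop
 endfacet
 facet normal 0.233 -0.055 -0.971
  outer loop
   vertex 4.6 4.4 1.0
   vertex 4.4 0.0 1.2
   vertex 2.0 4.0 0.4
  endloop
 endfacet
 facet normal -0.043 0.908 -0.418
  outer loop
   vertex 4.6 4.4 1.0
   vertex 2.0 4.0 0.4
   vertex 1.4 4.8 2.2
  endloop
 endfacet
 facet normal 0.429 0.658 0.619
  outer loop
   vertex 4.6 4.4 1.0
   vertex 1.8 3.4 4.0
   vertex 4.6 1.2 4.4
  endloop
 endfacet
 facet normal -0.883 0.467 0.052
  outer loop
   vertex 0.8 3.4 4.6
   vertex 1.4 4.8 2.2
   vertex 0.6 3.0 4.8
  endloop
 endfacet
 facet normal 0.300 0.790 0.536
  outer loop
   vertex 0.8 3.4 4.6
   vertex 4.6 4.4 1.0
   vertex 1.4 4.8 2.2
  endloop
 endfacet
 facet normal 0.341 0.749 0.568
  outer loop
   vertex 0.8 3.4 4.6
   vertex 1.8 3.4 4.0
   vertex 4.6 4.4 1.0
  endloop
 endfacet
 facet normal 0.242 0.335 0.911
  outer loop
   vertex 0.8 3.4 4.6
   vertex 0.6 3.0 4.8
   vertex 4.6 1.2 4.4
  endloop
 endfacet
 facet normal 0.400 0.630 0.666
  outer loop
   vertex 0.8 3.4 4.6
   vertex 4.6 1.2 4.4
   vertex 1.8 3.4 4.0
  endloop
 endfacet
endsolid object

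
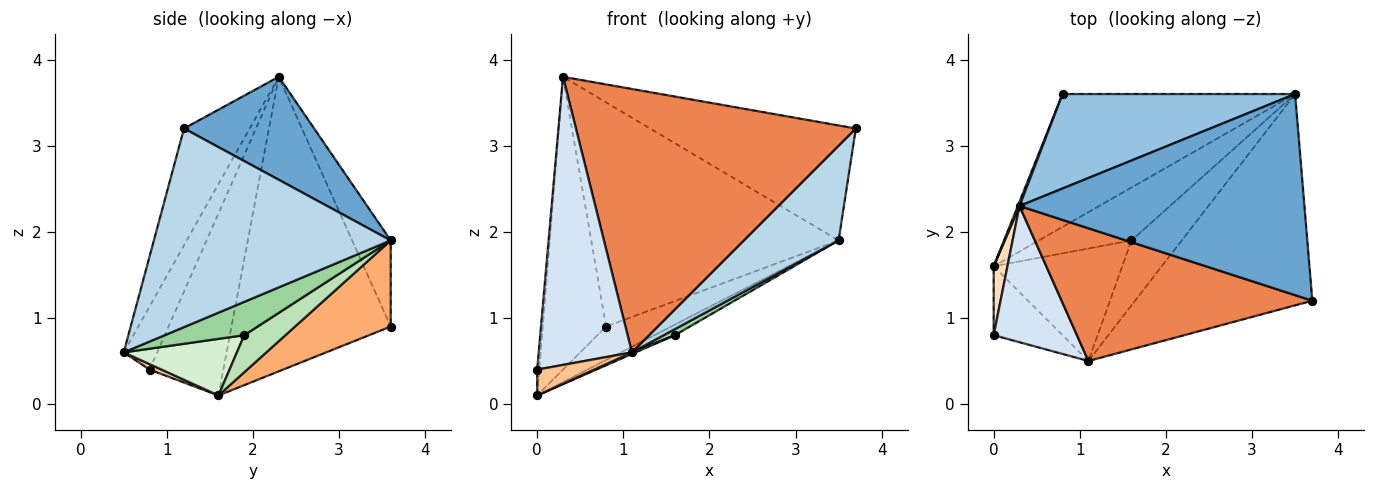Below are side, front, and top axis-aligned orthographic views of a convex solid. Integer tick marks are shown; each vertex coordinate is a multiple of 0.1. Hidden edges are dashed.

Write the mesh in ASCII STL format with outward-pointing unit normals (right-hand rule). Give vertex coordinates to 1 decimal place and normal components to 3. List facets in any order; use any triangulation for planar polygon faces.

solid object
 facet normal 0.299 0.474 0.828
  outer loop
   vertex 0.3 2.3 3.8
   vertex 3.7 1.2 3.2
   vertex 3.5 3.6 1.9
  endloop
 endfacet
 facet normal -0.142 0.912 0.384
  outer loop
   vertex 0.8 3.6 0.9
   vertex 0.3 2.3 3.8
   vertex 3.5 3.6 1.9
  endloop
 endfacet
 facet normal 0.715 -0.286 -0.638
  outer loop
   vertex 1.1 0.5 0.6
   vertex 3.5 3.6 1.9
   vertex 3.7 1.2 3.2
  endloop
 endfacet
 facet normal -0.308 -0.860 0.407
  outer loop
   vertex 1.1 0.5 0.6
   vertex 0.3 2.3 3.8
   vertex 0.0 0.8 0.4
  endloop
 endfacet
 facet normal -0.205 -0.874 0.440
  outer loop
   vertex 1.1 0.5 0.6
   vertex 3.7 1.2 3.2
   vertex 0.3 2.3 3.8
  endloop
 endfacet
 facet normal 0.338 0.230 -0.913
  outer loop
   vertex 0.0 1.6 0.1
   vertex 0.8 3.6 0.9
   vertex 3.5 3.6 1.9
  endloop
 endfacet
 facet normal 0.074 -0.350 -0.934
  outer loop
   vertex 0.0 1.6 0.1
   vertex 1.1 0.5 0.6
   vertex 0.0 0.8 0.4
  endloop
 endfacet
 facet normal -0.997 0.028 0.075
  outer loop
   vertex 0.0 1.6 0.1
   vertex 0.0 0.8 0.4
   vertex 0.3 2.3 3.8
  endloop
 endfacet
 facet normal -0.929 0.370 0.005
  outer loop
   vertex 0.0 1.6 0.1
   vertex 0.3 2.3 3.8
   vertex 0.8 3.6 0.9
  endloop
 endfacet
 facet normal 0.551 -0.078 -0.831
  outer loop
   vertex 1.6 1.9 0.8
   vertex 3.5 3.6 1.9
   vertex 1.1 0.5 0.6
  endloop
 endfacet
 facet normal 0.365 0.183 -0.913
  outer loop
   vertex 1.6 1.9 0.8
   vertex 0.0 1.6 0.1
   vertex 3.5 3.6 1.9
  endloop
 endfacet
 facet normal 0.403 -0.013 -0.915
  outer loop
   vertex 1.6 1.9 0.8
   vertex 1.1 0.5 0.6
   vertex 0.0 1.6 0.1
  endloop
 endfacet
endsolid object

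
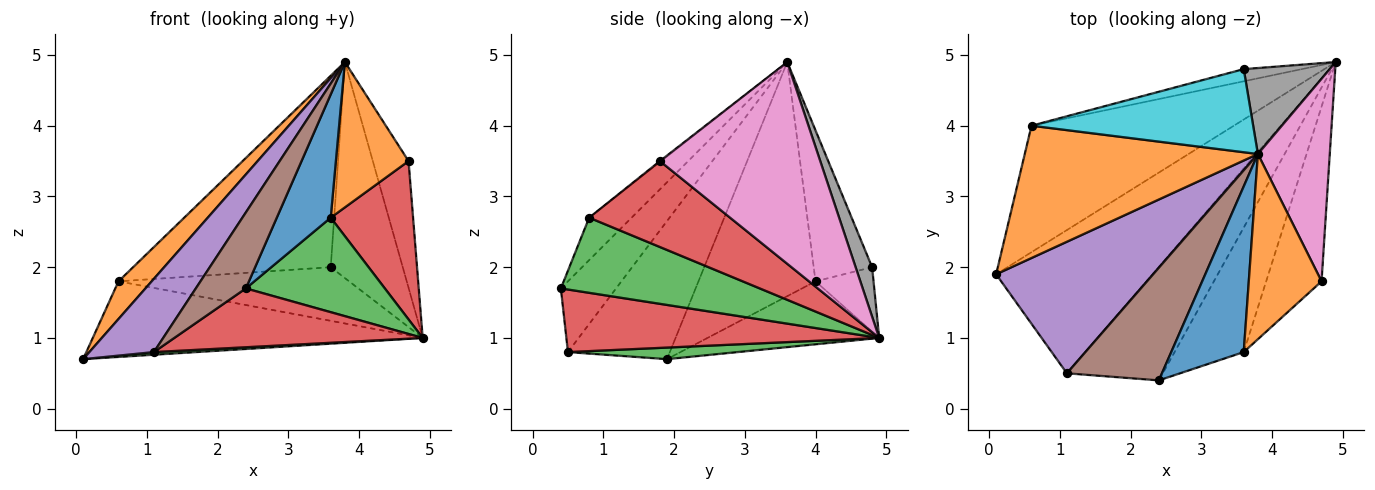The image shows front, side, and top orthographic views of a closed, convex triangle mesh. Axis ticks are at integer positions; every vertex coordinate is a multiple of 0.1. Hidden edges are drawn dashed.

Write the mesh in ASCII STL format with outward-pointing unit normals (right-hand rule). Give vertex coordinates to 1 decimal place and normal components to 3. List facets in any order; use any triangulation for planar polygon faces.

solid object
 facet normal -0.258 0.496 -0.829
  outer loop
   vertex 0.6 4.0 1.8
   vertex 4.9 4.9 1.0
   vertex 0.1 1.9 0.7
  endloop
 endfacet
 facet normal -0.695 -0.197 0.692
  outer loop
   vertex 0.6 4.0 1.8
   vertex 0.1 1.9 0.7
   vertex 3.8 3.6 4.9
  endloop
 endfacet
 facet normal 0.074 -0.018 -0.997
  outer loop
   vertex 1.1 0.5 0.8
   vertex 0.1 1.9 0.7
   vertex 4.9 4.9 1.0
  endloop
 endfacet
 facet normal 0.501 -0.398 -0.768
  outer loop
   vertex 1.1 0.5 0.8
   vertex 4.9 4.9 1.0
   vertex 2.4 0.4 1.7
  endloop
 endfacet
 facet normal -0.609 -0.386 0.693
  outer loop
   vertex 1.1 0.5 0.8
   vertex 3.8 3.6 4.9
   vertex 0.1 1.9 0.7
  endloop
 endfacet
 facet normal -0.525 -0.476 0.706
  outer loop
   vertex 1.1 0.5 0.8
   vertex 2.4 0.4 1.7
   vertex 3.8 3.6 4.9
  endloop
 endfacet
 facet normal 0.922 0.205 0.329
  outer loop
   vertex 4.7 1.8 3.5
   vertex 4.9 4.9 1.0
   vertex 3.8 3.6 4.9
  endloop
 endfacet
 facet normal 0.208 0.909 0.362
  outer loop
   vertex 3.6 4.8 2.0
   vertex 3.8 3.6 4.9
   vertex 4.9 4.9 1.0
  endloop
 endfacet
 facet normal -0.238 0.947 -0.215
  outer loop
   vertex 3.6 4.8 2.0
   vertex 4.9 4.9 1.0
   vertex 0.6 4.0 1.8
  endloop
 endfacet
 facet normal -0.262 0.885 0.384
  outer loop
   vertex 3.6 4.8 2.0
   vertex 0.6 4.0 1.8
   vertex 3.8 3.6 4.9
  endloop
 endfacet
 facet normal -0.425 -0.540 0.726
  outer loop
   vertex 3.6 0.8 2.7
   vertex 3.8 3.6 4.9
   vertex 2.4 0.4 1.7
  endloop
 endfacet
 facet normal -0.011 -0.617 0.787
  outer loop
   vertex 3.6 0.8 2.7
   vertex 4.7 1.8 3.5
   vertex 3.8 3.6 4.9
  endloop
 endfacet
 facet normal 0.654 -0.457 -0.602
  outer loop
   vertex 3.6 0.8 2.7
   vertex 2.4 0.4 1.7
   vertex 4.9 4.9 1.0
  endloop
 endfacet
 facet normal 0.754 -0.441 -0.486
  outer loop
   vertex 3.6 0.8 2.7
   vertex 4.9 4.9 1.0
   vertex 4.7 1.8 3.5
  endloop
 endfacet
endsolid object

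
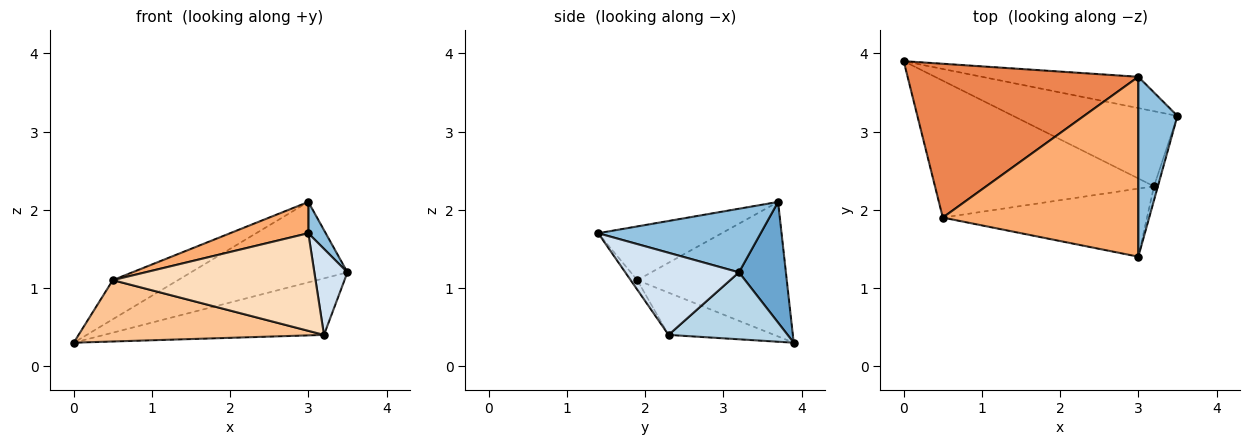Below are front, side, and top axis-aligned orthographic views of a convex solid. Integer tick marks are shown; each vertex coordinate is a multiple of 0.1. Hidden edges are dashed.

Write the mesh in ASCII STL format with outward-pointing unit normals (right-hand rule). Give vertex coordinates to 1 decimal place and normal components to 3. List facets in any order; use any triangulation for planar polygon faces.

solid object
 facet normal 0.269 0.898 -0.349
  outer loop
   vertex 3.0 3.7 2.1
   vertex 3.5 3.2 1.2
   vertex 0.0 3.9 0.3
  endloop
 endfacet
 facet normal 0.848 -0.091 0.522
  outer loop
   vertex 3.0 3.7 2.1
   vertex 3.0 1.4 1.7
   vertex 3.5 3.2 1.2
  endloop
 endfacet
 facet normal 0.310 0.572 -0.760
  outer loop
   vertex 3.2 2.3 0.4
   vertex 0.0 3.9 0.3
   vertex 3.5 3.2 1.2
  endloop
 endfacet
 facet normal 0.959 -0.279 -0.046
  outer loop
   vertex 3.2 2.3 0.4
   vertex 3.5 3.2 1.2
   vertex 3.0 1.4 1.7
  endloop
 endfacet
 facet normal -0.492 0.215 0.844
  outer loop
   vertex 0.5 1.9 1.1
   vertex 3.0 3.7 2.1
   vertex 0.0 3.9 0.3
  endloop
 endfacet
 facet normal -0.261 -0.165 0.951
  outer loop
   vertex 0.5 1.9 1.1
   vertex 3.0 1.4 1.7
   vertex 3.0 3.7 2.1
  endloop
 endfacet
 facet normal -0.173 -0.403 -0.899
  outer loop
   vertex 0.5 1.9 1.1
   vertex 0.0 3.9 0.3
   vertex 3.2 2.3 0.4
  endloop
 endfacet
 facet normal -0.027 -0.820 -0.572
  outer loop
   vertex 0.5 1.9 1.1
   vertex 3.2 2.3 0.4
   vertex 3.0 1.4 1.7
  endloop
 endfacet
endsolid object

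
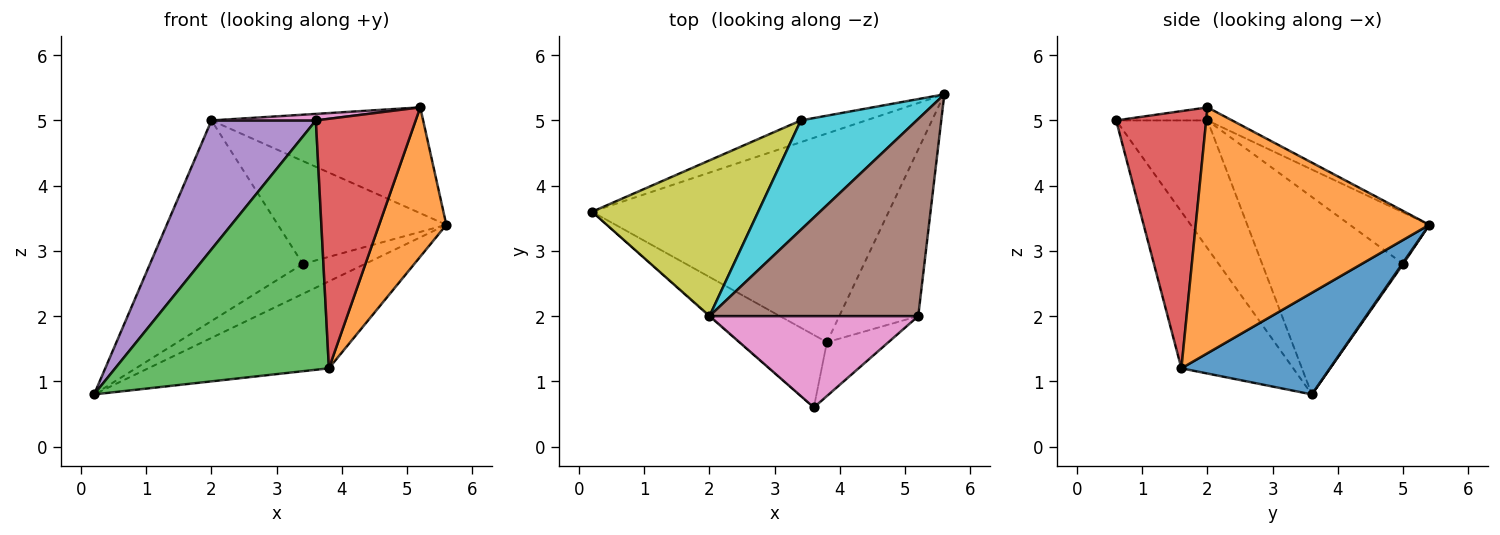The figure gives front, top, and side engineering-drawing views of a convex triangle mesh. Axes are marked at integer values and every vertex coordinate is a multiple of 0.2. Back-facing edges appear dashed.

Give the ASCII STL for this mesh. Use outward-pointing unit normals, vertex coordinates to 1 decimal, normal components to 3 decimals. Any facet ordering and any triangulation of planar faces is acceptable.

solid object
 facet normal 0.302 0.367 -0.880
  outer loop
   vertex 3.8 1.6 1.2
   vertex 0.2 3.6 0.8
   vertex 5.6 5.4 3.4
  endloop
 endfacet
 facet normal 0.918 -0.264 -0.295
  outer loop
   vertex 3.8 1.6 1.2
   vertex 5.6 5.4 3.4
   vertex 5.2 2.0 5.2
  endloop
 endfacet
 facet normal -0.449 -0.858 -0.249
  outer loop
   vertex 3.8 1.6 1.2
   vertex 3.6 0.6 5.0
   vertex 0.2 3.6 0.8
  endloop
 endfacet
 facet normal 0.661 -0.733 -0.158
  outer loop
   vertex 3.8 1.6 1.2
   vertex 5.2 2.0 5.2
   vertex 3.6 0.6 5.0
  endloop
 endfacet
 facet normal -0.658 -0.753 -0.004
  outer loop
   vertex 2.0 2.0 5.0
   vertex 0.2 3.6 0.8
   vertex 3.6 0.6 5.0
  endloop
 endfacet
 facet normal -0.055 0.472 0.880
  outer loop
   vertex 2.0 2.0 5.0
   vertex 5.2 2.0 5.2
   vertex 5.6 5.4 3.4
  endloop
 endfacet
 facet normal -0.062 -0.071 0.996
  outer loop
   vertex 2.0 2.0 5.0
   vertex 3.6 0.6 5.0
   vertex 5.2 2.0 5.2
  endloop
 endfacet
 facet normal 0.013 0.809 -0.587
  outer loop
   vertex 3.4 5.0 2.8
   vertex 5.6 5.4 3.4
   vertex 0.2 3.6 0.8
  endloop
 endfacet
 facet normal -0.589 0.638 0.496
  outer loop
   vertex 3.4 5.0 2.8
   vertex 0.2 3.6 0.8
   vertex 2.0 2.0 5.0
  endloop
 endfacet
 facet normal -0.308 0.652 0.693
  outer loop
   vertex 3.4 5.0 2.8
   vertex 2.0 2.0 5.0
   vertex 5.6 5.4 3.4
  endloop
 endfacet
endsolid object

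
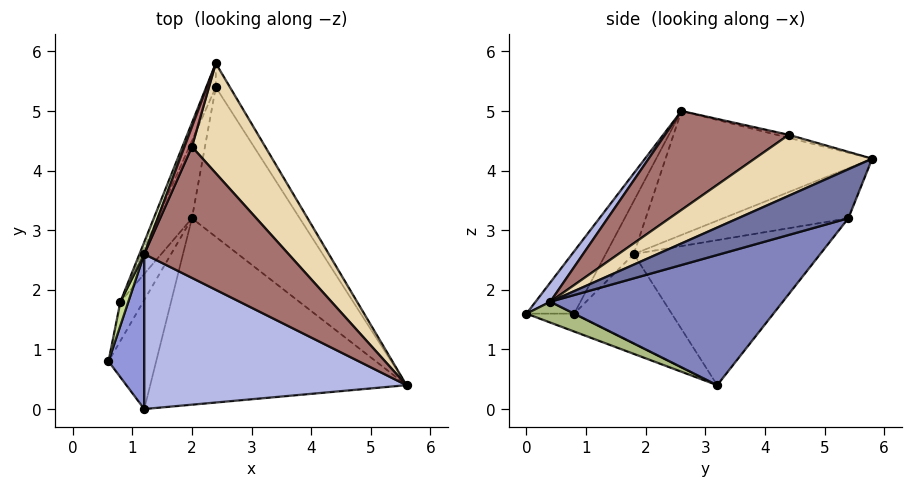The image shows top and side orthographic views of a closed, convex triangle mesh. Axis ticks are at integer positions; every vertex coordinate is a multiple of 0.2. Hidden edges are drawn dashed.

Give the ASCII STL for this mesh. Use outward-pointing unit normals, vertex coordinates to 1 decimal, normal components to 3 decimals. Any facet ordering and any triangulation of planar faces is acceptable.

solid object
 facet normal 0.790 0.569 -0.228
  outer loop
   vertex 2.4 5.4 3.2
   vertex 2.4 5.8 4.2
   vertex 5.6 0.4 1.8
  endloop
 endfacet
 facet normal 0.639 0.557 -0.529
  outer loop
   vertex 2.4 5.4 3.2
   vertex 5.6 0.4 1.8
   vertex 2.0 3.2 0.4
  endloop
 endfacet
 facet normal -0.727 -0.545 0.417
  outer loop
   vertex 1.2 0.0 1.6
   vertex 1.2 2.6 5.0
   vertex 0.6 0.8 1.6
  endloop
 endfacet
 facet normal 0.045 -0.794 0.607
  outer loop
   vertex 1.2 0.0 1.6
   vertex 5.6 0.4 1.8
   vertex 1.2 2.6 5.0
  endloop
 endfacet
 facet normal -0.340 -0.255 -0.905
  outer loop
   vertex 1.2 0.0 1.6
   vertex 0.6 0.8 1.6
   vertex 2.0 3.2 0.4
  endloop
 endfacet
 facet normal 0.075 -0.367 -0.927
  outer loop
   vertex 1.2 0.0 1.6
   vertex 2.0 3.2 0.4
   vertex 5.6 0.4 1.8
  endloop
 endfacet
 facet normal -0.988 0.049 0.148
  outer loop
   vertex 0.8 1.8 2.6
   vertex 0.6 0.8 1.6
   vertex 1.2 2.6 5.0
  endloop
 endfacet
 facet normal -0.933 0.359 0.036
  outer loop
   vertex 0.8 1.8 2.6
   vertex 1.2 2.6 5.0
   vertex 2.4 5.8 4.2
  endloop
 endfacet
 facet normal -0.890 0.424 -0.169
  outer loop
   vertex 0.8 1.8 2.6
   vertex 2.4 5.8 4.2
   vertex 2.4 5.4 3.2
  endloop
 endfacet
 facet normal -0.886 0.404 -0.227
  outer loop
   vertex 0.8 1.8 2.6
   vertex 2.0 3.2 0.4
   vertex 0.6 0.8 1.6
  endloop
 endfacet
 facet normal -0.880 0.426 -0.209
  outer loop
   vertex 0.8 1.8 2.6
   vertex 2.4 5.4 3.2
   vertex 2.0 3.2 0.4
  endloop
 endfacet
 facet normal 0.639 0.037 0.768
  outer loop
   vertex 2.0 4.4 4.6
   vertex 5.6 0.4 1.8
   vertex 2.4 5.8 4.2
  endloop
 endfacet
 facet normal 0.564 -0.068 0.823
  outer loop
   vertex 2.0 4.4 4.6
   vertex 1.2 2.6 5.0
   vertex 5.6 0.4 1.8
  endloop
 endfacet
 facet normal -0.348 0.348 0.870
  outer loop
   vertex 2.0 4.4 4.6
   vertex 2.4 5.8 4.2
   vertex 1.2 2.6 5.0
  endloop
 endfacet
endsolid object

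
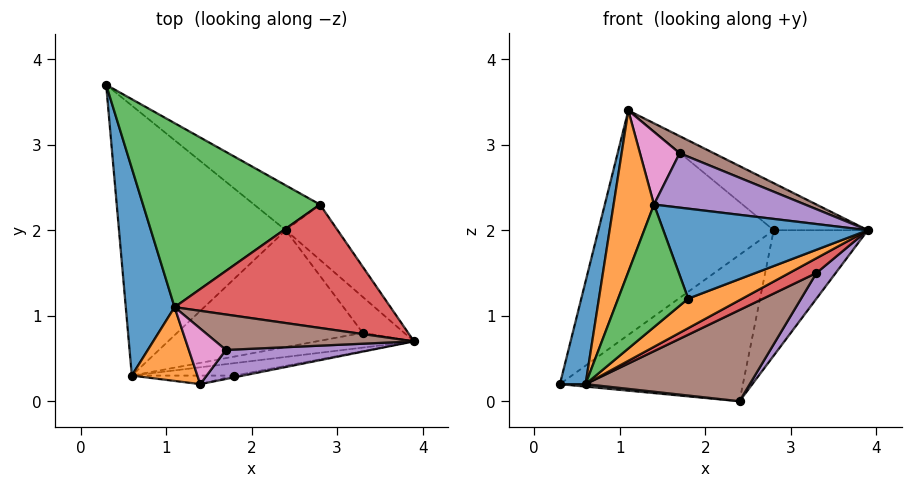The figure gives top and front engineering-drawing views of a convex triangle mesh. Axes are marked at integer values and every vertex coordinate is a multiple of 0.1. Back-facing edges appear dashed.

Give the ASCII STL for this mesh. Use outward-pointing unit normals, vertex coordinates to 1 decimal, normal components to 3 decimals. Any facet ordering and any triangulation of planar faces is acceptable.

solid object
 facet normal -0.981 -0.087 0.175
  outer loop
   vertex 0.6 0.3 0.2
   vertex 1.1 1.1 3.4
   vertex 0.3 3.7 0.2
  endloop
 endfacet
 facet normal -0.769 -0.581 0.265
  outer loop
   vertex 0.6 0.3 0.2
   vertex 1.4 0.2 2.3
   vertex 1.1 1.1 3.4
  endloop
 endfacet
 facet normal -0.024 0.773 0.634
  outer loop
   vertex 2.8 2.3 2.0
   vertex 0.3 3.7 0.2
   vertex 1.1 1.1 3.4
  endloop
 endfacet
 facet normal 0.460 0.316 0.830
  outer loop
   vertex 2.8 2.3 2.0
   vertex 1.1 1.1 3.4
   vertex 3.9 0.7 2.0
  endloop
 endfacet
 facet normal 0.227 -0.859 0.459
  outer loop
   vertex 1.7 0.6 2.9
   vertex 1.4 0.2 2.3
   vertex 3.9 0.7 2.0
  endloop
 endfacet
 facet normal 0.362 -0.405 0.840
  outer loop
   vertex 1.7 0.6 2.9
   vertex 3.9 0.7 2.0
   vertex 1.1 1.1 3.4
  endloop
 endfacet
 facet normal -0.154 -0.785 0.600
  outer loop
   vertex 1.7 0.6 2.9
   vertex 1.1 1.1 3.4
   vertex 1.4 0.2 2.3
  endloop
 endfacet
 facet normal -0.102 -0.009 -0.995
  outer loop
   vertex 2.4 2.0 0.0
   vertex 0.6 0.3 0.2
   vertex 0.3 3.7 0.2
  endloop
 endfacet
 facet normal 0.598 0.766 -0.235
  outer loop
   vertex 2.4 2.0 0.0
   vertex 0.3 3.7 0.2
   vertex 2.8 2.3 2.0
  endloop
 endfacet
 facet normal 0.799 0.550 -0.242
  outer loop
   vertex 2.4 2.0 0.0
   vertex 2.8 2.3 2.0
   vertex 3.9 0.7 2.0
  endloop
 endfacet
 facet normal 0.194 -0.981 -0.019
  outer loop
   vertex 1.8 0.3 1.2
   vertex 3.9 0.7 2.0
   vertex 1.4 0.2 2.3
  endloop
 endfacet
 facet normal 0.308 -0.877 -0.369
  outer loop
   vertex 1.8 0.3 1.2
   vertex 0.6 0.3 0.2
   vertex 3.9 0.7 2.0
  endloop
 endfacet
 facet normal 0.058 -0.996 -0.069
  outer loop
   vertex 1.8 0.3 1.2
   vertex 1.4 0.2 2.3
   vertex 0.6 0.3 0.2
  endloop
 endfacet
 facet normal 0.426 -0.640 -0.640
  outer loop
   vertex 3.3 0.8 1.5
   vertex 3.9 0.7 2.0
   vertex 0.6 0.3 0.2
  endloop
 endfacet
 facet normal 0.503 -0.503 -0.704
  outer loop
   vertex 3.3 0.8 1.5
   vertex 2.4 2.0 0.0
   vertex 3.9 0.7 2.0
  endloop
 endfacet
 facet normal 0.443 -0.552 -0.707
  outer loop
   vertex 3.3 0.8 1.5
   vertex 0.6 0.3 0.2
   vertex 2.4 2.0 0.0
  endloop
 endfacet
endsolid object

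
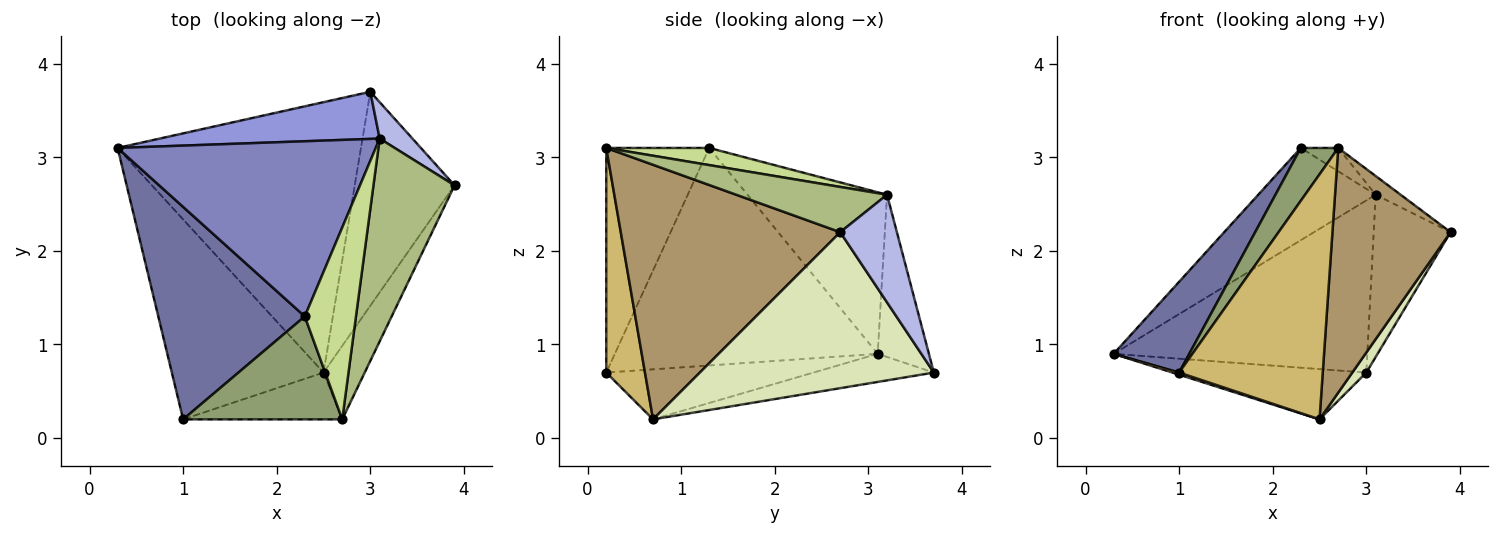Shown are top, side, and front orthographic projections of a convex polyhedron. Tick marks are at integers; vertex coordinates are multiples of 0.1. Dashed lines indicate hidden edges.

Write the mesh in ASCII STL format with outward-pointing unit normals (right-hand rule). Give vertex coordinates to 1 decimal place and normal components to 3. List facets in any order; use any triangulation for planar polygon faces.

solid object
 facet normal -0.807 -0.232 0.543
  outer loop
   vertex 2.3 1.3 3.1
   vertex 0.3 3.1 0.9
   vertex 1.0 0.2 0.7
  endloop
 endfacet
 facet normal -0.484 0.408 0.774
  outer loop
   vertex 3.1 3.2 2.6
   vertex 0.3 3.1 0.9
   vertex 2.3 1.3 3.1
  endloop
 endfacet
 facet normal -0.191 0.947 0.259
  outer loop
   vertex 3.1 3.2 2.6
   vertex 3.0 3.7 0.7
   vertex 0.3 3.1 0.9
  endloop
 endfacet
 facet normal 0.584 0.792 0.178
  outer loop
   vertex 3.1 3.2 2.6
   vertex 3.9 2.7 2.2
   vertex 3.0 3.7 0.7
  endloop
 endfacet
 facet normal -0.782 -0.284 0.554
  outer loop
   vertex 2.7 0.2 3.1
   vertex 2.3 1.3 3.1
   vertex 1.0 0.2 0.7
  endloop
 endfacet
 facet normal 0.485 0.080 0.871
  outer loop
   vertex 2.7 0.2 3.1
   vertex 3.9 2.7 2.2
   vertex 3.1 3.2 2.6
  endloop
 endfacet
 facet normal 0.316 0.115 0.942
  outer loop
   vertex 2.7 0.2 3.1
   vertex 3.1 3.2 2.6
   vertex 2.3 1.3 3.1
  endloop
 endfacet
 facet normal 0.841 -0.050 -0.538
  outer loop
   vertex 2.5 0.7 0.2
   vertex 3.0 3.7 0.7
   vertex 3.9 2.7 2.2
  endloop
 endfacet
 facet normal 0.872 -0.469 -0.141
  outer loop
   vertex 2.5 0.7 0.2
   vertex 3.9 2.7 2.2
   vertex 2.7 0.2 3.1
  endloop
 endfacet
 facet normal 0.256 -0.949 -0.181
  outer loop
   vertex 2.5 0.7 0.2
   vertex 2.7 0.2 3.1
   vertex 1.0 0.2 0.7
  endloop
 endfacet
 facet normal -0.313 -0.010 -0.950
  outer loop
   vertex 2.5 0.7 0.2
   vertex 1.0 0.2 0.7
   vertex 0.3 3.1 0.9
  endloop
 endfacet
 facet normal -0.113 0.182 -0.977
  outer loop
   vertex 2.5 0.7 0.2
   vertex 0.3 3.1 0.9
   vertex 3.0 3.7 0.7
  endloop
 endfacet
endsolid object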